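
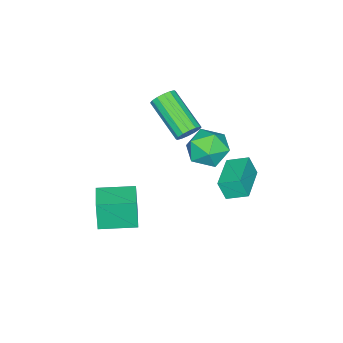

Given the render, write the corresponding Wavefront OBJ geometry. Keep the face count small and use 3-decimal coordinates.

v 3.027 -2.104 -3.729
v 2.898 -2.259 -2.283
v 2.051 -0.787 -3.676
v 1.923 -0.941 -2.23
v 4.097 -1.319 -3.55
v 3.969 -1.473 -2.104
v 3.122 -0.001 -3.497
v 2.993 -0.156 -2.051
v -2.409 1.127 -3.881
v -2.314 0.754 -2.958
v -2.761 2.021 -3.483
v -2.667 1.648 -2.56
v -0.733 1.752 -3.8
v -0.639 1.379 -2.877
v -1.086 2.646 -3.402
v -0.991 2.273 -2.479
v -2.188 0.742 -2.447
v -1.79 1.235 -1.608
v -1.41 -0.695 -1.972
v -1.012 -0.202 -1.133
v -2.044 -0.394 -1.189
v -2.525 0.493 -1.483
v -0.675 0.047 -2.097
v -1.156 0.934 -2.391
v -0.855 0.805 -1.392
v -1.701 0.533 -0.83
v -1.499 0.007 -2.75
v -2.345 -0.265 -2.188
v -0.764 -0.138 -0.37
v -0.273 -0.093 -0.011
v -0.905 -1.817 1.069
v -1.396 -1.862 0.71
v -0.495 0.078 0.133
v -1.127 -1.645 1.213
v -0.79 0.192 0.142
v -1.421 -1.532 1.222
v -1.077 0.217 0.014
v -1.709 -1.506 1.094
v -1.281 0.147 -0.217
v -1.913 -1.576 0.863
v -1.346 0.001 -0.489
v -1.978 -1.723 0.591
v -1.255 -0.183 -0.729
v -1.887 -1.907 0.351
v -1.033 -0.355 -0.873
v -1.665 -2.078 0.207
v -0.739 -0.468 -0.882
v -1.37 -2.192 0.198
v -0.451 -0.494 -0.754
v -1.083 -2.217 0.326
v -0.247 -0.424 -0.523
v -0.879 -2.147 0.557
v -0.182 -0.277 -0.251
v -0.814 -2.001 0.829
f 2 4 1
f 5 2 1
f 1 4 3
f 3 5 1
f 2 8 4
f 6 2 5
f 6 8 2
f 4 8 3
f 7 5 3
f 3 8 7
f 7 6 5
f 8 6 7
f 10 12 9
f 13 10 9
f 9 12 11
f 11 13 9
f 10 16 12
f 14 10 13
f 14 16 10
f 12 16 11
f 15 13 11
f 11 16 15
f 15 14 13
f 16 14 15
f 17 28 22
f 17 22 18
f 17 18 24
f 17 24 27
f 17 27 28
f 18 22 26
f 22 28 21
f 28 27 19
f 27 24 23
f 24 18 25
f 20 26 21
f 20 21 19
f 20 19 23
f 20 23 25
f 20 25 26
f 21 26 22
f 19 21 28
f 23 19 27
f 25 23 24
f 26 25 18
f 30 29 33
f 30 33 31
f 31 33 34
f 31 34 32
f 33 29 35
f 33 35 34
f 34 35 36
f 34 36 32
f 35 29 37
f 35 37 36
f 36 37 38
f 36 38 32
f 37 29 39
f 37 39 38
f 38 39 40
f 38 40 32
f 39 29 41
f 39 41 40
f 40 41 42
f 40 42 32
f 41 29 43
f 41 43 42
f 42 43 44
f 42 44 32
f 43 29 45
f 43 45 44
f 44 45 46
f 44 46 32
f 45 29 47
f 45 47 46
f 46 47 48
f 46 48 32
f 47 29 49
f 47 49 48
f 48 49 50
f 48 50 32
f 49 29 51
f 49 51 50
f 50 51 52
f 50 52 32
f 51 29 53
f 51 53 52
f 52 53 54
f 52 54 32
f 53 29 30
f 53 30 54
f 54 30 31
f 54 31 32



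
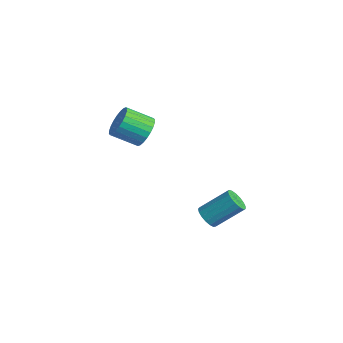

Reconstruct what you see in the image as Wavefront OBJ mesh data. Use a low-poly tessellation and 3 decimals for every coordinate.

v -2.532 -0.87 1.144
v -1.992 -0.999 1.502
v -2.549 -1.798 2.054
v -3.088 -1.67 1.696
v -2.107 -0.819 1.646
v -2.664 -1.619 2.198
v -2.286 -0.647 1.715
v -2.843 -1.447 2.267
v -2.503 -0.509 1.696
v -3.059 -1.309 2.248
v -2.724 -0.426 1.593
v -3.281 -1.226 2.145
v -2.916 -0.411 1.422
v -3.472 -1.211 1.974
v -3.049 -0.465 1.209
v -3.606 -1.265 1.761
v -3.104 -0.581 0.985
v -3.66 -1.381 1.537
v -3.071 -0.742 0.786
v -3.628 -1.541 1.338
v -2.956 -0.921 0.642
v -3.513 -1.721 1.194
v -2.777 -1.093 0.573
v -3.334 -1.893 1.125
v -2.561 -1.231 0.592
v -3.117 -2.031 1.144
v -2.339 -1.314 0.695
v -2.896 -2.114 1.247
v -2.148 -1.329 0.866
v -2.704 -2.129 1.418
v -2.014 -1.275 1.079
v -2.571 -2.075 1.631
v -1.96 -1.159 1.303
v -2.516 -1.959 1.855
v -1.128 0.827 -3.311
v -0.654 0.64 -3.336
v -0.219 1.625 -2.474
v -0.692 1.813 -2.449
v -0.662 0.802 -3.518
v -0.227 1.788 -2.656
v -0.777 0.971 -3.652
v -0.341 1.956 -2.79
v -0.972 1.106 -3.709
v -0.536 2.092 -2.846
v -1.203 1.178 -3.674
v -0.767 2.163 -2.812
v -1.416 1.169 -3.556
v -0.981 2.155 -2.694
v -1.564 1.082 -3.382
v -1.128 2.068 -2.52
v -1.611 0.937 -3.192
v -1.176 1.922 -2.33
v -1.548 0.766 -3.029
v -1.113 1.752 -2.167
v -1.389 0.61 -2.931
v -0.953 1.595 -2.068
v -1.169 0.503 -2.92
v -0.734 1.489 -2.057
v -0.941 0.471 -2.998
v -0.505 1.456 -2.136
v -0.755 0.52 -3.149
v -0.319 1.506 -2.286
f 2 1 5
f 2 5 3
f 3 5 6
f 3 6 4
f 5 1 7
f 5 7 6
f 6 7 8
f 6 8 4
f 7 1 9
f 7 9 8
f 8 9 10
f 8 10 4
f 9 1 11
f 9 11 10
f 10 11 12
f 10 12 4
f 11 1 13
f 11 13 12
f 12 13 14
f 12 14 4
f 13 1 15
f 13 15 14
f 14 15 16
f 14 16 4
f 15 1 17
f 15 17 16
f 16 17 18
f 16 18 4
f 17 1 19
f 17 19 18
f 18 19 20
f 18 20 4
f 19 1 21
f 19 21 20
f 20 21 22
f 20 22 4
f 21 1 23
f 21 23 22
f 22 23 24
f 22 24 4
f 23 1 25
f 23 25 24
f 24 25 26
f 24 26 4
f 25 1 27
f 25 27 26
f 26 27 28
f 26 28 4
f 27 1 29
f 27 29 28
f 28 29 30
f 28 30 4
f 29 1 31
f 29 31 30
f 30 31 32
f 30 32 4
f 31 1 33
f 31 33 32
f 32 33 34
f 32 34 4
f 33 1 2
f 33 2 34
f 34 2 3
f 34 3 4
f 36 35 39
f 36 39 37
f 37 39 40
f 37 40 38
f 39 35 41
f 39 41 40
f 40 41 42
f 40 42 38
f 41 35 43
f 41 43 42
f 42 43 44
f 42 44 38
f 43 35 45
f 43 45 44
f 44 45 46
f 44 46 38
f 45 35 47
f 45 47 46
f 46 47 48
f 46 48 38
f 47 35 49
f 47 49 48
f 48 49 50
f 48 50 38
f 49 35 51
f 49 51 50
f 50 51 52
f 50 52 38
f 51 35 53
f 51 53 52
f 52 53 54
f 52 54 38
f 53 35 55
f 53 55 54
f 54 55 56
f 54 56 38
f 55 35 57
f 55 57 56
f 56 57 58
f 56 58 38
f 57 35 59
f 57 59 58
f 58 59 60
f 58 60 38
f 59 35 61
f 59 61 60
f 60 61 62
f 60 62 38
f 61 35 36
f 61 36 62
f 62 36 37
f 62 37 38



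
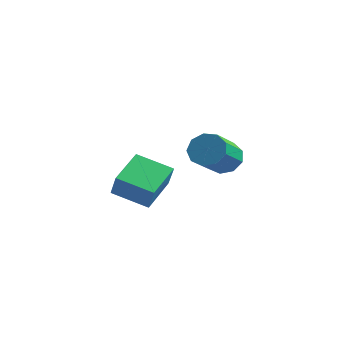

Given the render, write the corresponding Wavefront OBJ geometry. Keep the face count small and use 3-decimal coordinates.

v 0.093 -1.315 1.6
v 0.501 -1.048 1.856
v 0.734 -2.059 2.536
v 0.327 -2.325 2.28
v 0.177 -0.998 2.042
v 0.411 -2.009 2.722
v -0.185 -1.096 2.021
v 0.048 -2.107 2.701
v -0.418 -1.296 1.803
v -0.184 -2.307 2.483
v -0.411 -1.505 1.49
v -0.177 -2.516 2.17
v -0.168 -1.625 1.229
v 0.065 -2.635 1.909
v 0.196 -1.6 1.141
v 0.43 -2.61 1.821
v 0.513 -1.441 1.268
v 0.747 -2.451 1.948
v 0.633 -1.223 1.551
v 0.867 -2.234 2.23
v -3.314 -1.87 -0.464
v -3.556 -0.733 -0.005
v -2.295 -1.49 -0.868
v -2.538 -0.353 -0.409
v -2.942 -2.087 0.269
v -3.185 -0.95 0.728
v -1.924 -1.707 -0.135
v -2.166 -0.57 0.324
f 2 1 5
f 2 5 3
f 3 5 6
f 3 6 4
f 5 1 7
f 5 7 6
f 6 7 8
f 6 8 4
f 7 1 9
f 7 9 8
f 8 9 10
f 8 10 4
f 9 1 11
f 9 11 10
f 10 11 12
f 10 12 4
f 11 1 13
f 11 13 12
f 12 13 14
f 12 14 4
f 13 1 15
f 13 15 14
f 14 15 16
f 14 16 4
f 15 1 17
f 15 17 16
f 16 17 18
f 16 18 4
f 17 1 19
f 17 19 18
f 18 19 20
f 18 20 4
f 19 1 2
f 19 2 20
f 20 2 3
f 20 3 4
f 22 24 21
f 25 22 21
f 21 24 23
f 23 25 21
f 22 28 24
f 26 22 25
f 26 28 22
f 24 28 23
f 27 25 23
f 23 28 27
f 27 26 25
f 28 26 27



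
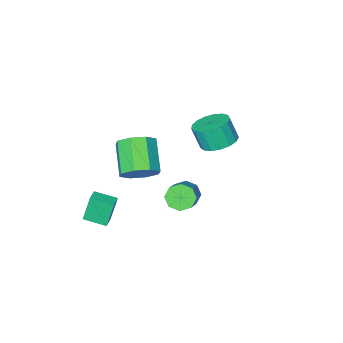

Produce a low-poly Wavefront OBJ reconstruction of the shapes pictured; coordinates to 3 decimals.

v 3.216 -4.35 -3.819
v 2.742 -4.301 -2.218
v 2.374 -3.359 -4.098
v 1.901 -3.309 -2.498
v 3.799 -3.811 -3.662
v 3.326 -3.761 -2.062
v 2.958 -2.819 -3.942
v 2.484 -2.77 -2.341
v -0.482 -0.508 -1.352
v -0.185 -0.139 -2.033
v 0.999 1.096 -0.85
v 0.702 0.728 -0.168
v -0.707 0.147 -1.81
v 0.477 1.382 -0.627
v -1.096 0.049 -1.318
v 0.087 1.284 -0.135
v -1.126 -0.375 -0.846
v 0.057 0.861 0.337
v -0.779 -0.876 -0.67
v 0.405 0.359 0.513
v -0.257 -1.162 -0.893
v 0.927 0.073 0.29
v 0.133 -1.064 -1.385
v 1.316 0.171 -0.202
v 0.163 -0.641 -1.857
v 1.346 0.595 -0.674
v -3.893 -2.193 0.204
v -2.92 -2.57 -0.111
v -2.673 -3.063 1.241
v -3.647 -2.687 1.556
v -2.82 -2.083 0.049
v -2.574 -2.576 1.4
v -2.966 -1.622 0.244
v -2.719 -2.115 1.595
v -3.324 -1.291 0.429
v -3.078 -1.785 1.781
v -3.813 -1.168 0.564
v -3.567 -1.661 1.916
v -4.32 -1.279 0.616
v -4.074 -1.772 1.967
v -4.729 -1.6 0.573
v -4.483 -2.093 1.925
v -4.947 -2.056 0.446
v -4.701 -2.55 1.798
v -4.923 -2.545 0.264
v -4.677 -3.038 1.616
v -4.664 -2.952 0.068
v -4.417 -3.446 1.42
v -4.227 -3.186 -0.097
v -3.981 -3.679 1.255
v -3.715 -3.193 -0.193
v -3.468 -3.686 1.159
v -3.243 -2.97 -0.198
v -2.996 -3.463 1.154
v 2.813 0.206 2.37
v 3.418 0.578 3.171
v 2.672 -0.875 4.41
v 2.067 -1.246 3.61
v 2.681 0.934 3.144
v 1.935 -0.519 4.383
v 2.021 0.863 2.664
v 1.275 -0.589 3.903
v 1.825 0.408 2.012
v 1.079 -1.045 3.251
v 2.208 -0.165 1.57
v 1.462 -1.618 2.809
v 2.945 -0.521 1.597
v 2.199 -1.974 2.836
v 3.605 -0.451 2.077
v 2.859 -1.903 3.316
v 3.801 0.005 2.729
v 3.055 -1.448 3.968
f 2 4 1
f 5 2 1
f 1 4 3
f 3 5 1
f 2 8 4
f 6 2 5
f 6 8 2
f 4 8 3
f 7 5 3
f 3 8 7
f 7 6 5
f 8 6 7
f 10 9 13
f 10 13 11
f 11 13 14
f 11 14 12
f 13 9 15
f 13 15 14
f 14 15 16
f 14 16 12
f 15 9 17
f 15 17 16
f 16 17 18
f 16 18 12
f 17 9 19
f 17 19 18
f 18 19 20
f 18 20 12
f 19 9 21
f 19 21 20
f 20 21 22
f 20 22 12
f 21 9 23
f 21 23 22
f 22 23 24
f 22 24 12
f 23 9 25
f 23 25 24
f 24 25 26
f 24 26 12
f 25 9 10
f 25 10 26
f 26 10 11
f 26 11 12
f 28 27 31
f 28 31 29
f 29 31 32
f 29 32 30
f 31 27 33
f 31 33 32
f 32 33 34
f 32 34 30
f 33 27 35
f 33 35 34
f 34 35 36
f 34 36 30
f 35 27 37
f 35 37 36
f 36 37 38
f 36 38 30
f 37 27 39
f 37 39 38
f 38 39 40
f 38 40 30
f 39 27 41
f 39 41 40
f 40 41 42
f 40 42 30
f 41 27 43
f 41 43 42
f 42 43 44
f 42 44 30
f 43 27 45
f 43 45 44
f 44 45 46
f 44 46 30
f 45 27 47
f 45 47 46
f 46 47 48
f 46 48 30
f 47 27 49
f 47 49 48
f 48 49 50
f 48 50 30
f 49 27 51
f 49 51 50
f 50 51 52
f 50 52 30
f 51 27 53
f 51 53 52
f 52 53 54
f 52 54 30
f 53 27 28
f 53 28 54
f 54 28 29
f 54 29 30
f 56 55 59
f 56 59 57
f 57 59 60
f 57 60 58
f 59 55 61
f 59 61 60
f 60 61 62
f 60 62 58
f 61 55 63
f 61 63 62
f 62 63 64
f 62 64 58
f 63 55 65
f 63 65 64
f 64 65 66
f 64 66 58
f 65 55 67
f 65 67 66
f 66 67 68
f 66 68 58
f 67 55 69
f 67 69 68
f 68 69 70
f 68 70 58
f 69 55 71
f 69 71 70
f 70 71 72
f 70 72 58
f 71 55 56
f 71 56 72
f 72 56 57
f 72 57 58



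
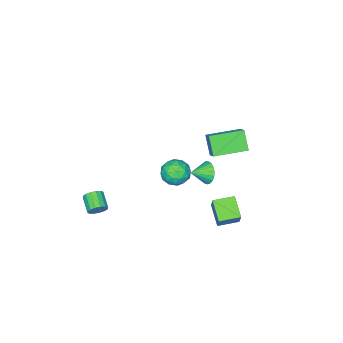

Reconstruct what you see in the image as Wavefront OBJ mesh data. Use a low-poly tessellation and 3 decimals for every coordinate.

v -5.092 0.873 1.003
v -4.634 1.529 1.604
v -4.671 1.583 -0.091
v -4.213 2.238 0.51
v -3.407 -0.238 0.93
v -2.949 0.417 1.531
v -2.986 0.471 -0.164
v -2.528 1.127 0.437
v -3.646 -0.278 -2.692
v -3.254 0.092 -3.256
v -2.694 -0.702 -2.308
v -3.253 0.311 -3.017
v -3.319 0.429 -2.722
v -3.442 0.425 -2.422
v -3.6 0.298 -2.169
v -3.766 0.072 -2.006
v -3.912 -0.214 -1.961
v -4.011 -0.512 -2.043
v -4.047 -0.769 -2.237
v -4.014 -0.942 -2.51
v -3.917 -1 -2.814
v -3.773 -0.933 -3.097
v -3.608 -0.753 -3.31
v -3.448 -0.491 -3.416
v -3.323 -0.192 -3.397
v 2.695 -2.775 -3.219
v 2.919 -3.15 -3.631
v 2.409 -4.001 -3.132
v 2.185 -3.625 -2.721
v 3.131 -3.144 -3.403
v 2.621 -3.994 -2.905
v 3.226 -3.039 -3.127
v 2.716 -3.889 -2.628
v 3.179 -2.863 -2.875
v 2.669 -3.714 -2.377
v 3.002 -2.664 -2.716
v 2.492 -3.514 -2.217
v 2.743 -2.494 -2.691
v 2.233 -3.344 -2.193
v 2.471 -2.399 -2.808
v 1.961 -3.25 -2.309
v 2.259 -2.406 -3.035
v 1.749 -3.256 -2.537
v 2.164 -2.511 -3.312
v 1.654 -3.361 -2.813
v 2.211 -2.686 -3.563
v 1.701 -3.537 -3.065
v 2.388 -2.886 -3.723
v 1.878 -3.736 -3.224
v 2.647 -3.056 -3.747
v 2.137 -3.906 -3.249
v -2.446 1.078 -3.976
v -1.934 1.617 -2.813
v -3.476 1.811 -3.862
v -2.964 2.35 -2.699
v -1.796 2.11 -4.741
v -1.284 2.649 -3.578
v -2.826 2.843 -4.627
v -2.314 3.382 -3.464
v 2.104 3.328 3.183
v 2.532 3.742 3.806
v 2.648 2.118 3.614
v 3.076 2.532 4.237
v 2.217 2.466 4.274
v 1.881 3.214 4.008
v 3.299 2.646 3.412
v 2.963 3.394 3.146
v 3.271 3.321 3.948
v 2.602 3.21 4.481
v 2.578 2.65 2.939
v 1.909 2.539 3.472
v 2.27 3.641 3.457
v 2.91 2.219 3.963
v 2.405 2.18 3.985
v 2.657 2.423 4.351
v 1.887 3.331 3.576
v 2.139 3.574 3.942
v 1.954 2.824 4.217
v 3.041 2.286 3.478
v 3.293 2.529 3.844
v 2.523 3.437 3.069
v 2.775 3.68 3.435
v 3.226 3.036 3.203
v 2.956 3.637 3.906
v 3.276 2.926 4.159
v 3.407 2.993 3.674
v 3.209 3.432 3.518
v 2.563 3.572 4.22
v 2.883 2.86 4.473
v 2.378 2.822 4.495
v 2.18 3.261 4.338
v 2.997 3.324 4.303
v 2.297 3 2.947
v 2.617 2.288 3.2
v 3 2.599 3.082
v 2.802 3.038 2.925
v 1.904 2.934 3.261
v 2.224 2.223 3.514
v 1.971 2.428 3.902
v 1.773 2.867 3.746
v 2.183 2.536 3.117
f 2 4 1
f 5 2 1
f 1 4 3
f 3 5 1
f 2 8 4
f 6 2 5
f 6 8 2
f 4 8 3
f 7 5 3
f 3 8 7
f 7 6 5
f 8 6 7
f 10 9 12
f 10 12 11
f 12 9 13
f 12 13 11
f 13 9 14
f 13 14 11
f 14 9 15
f 14 15 11
f 15 9 16
f 15 16 11
f 16 9 17
f 16 17 11
f 17 9 18
f 17 18 11
f 18 9 19
f 18 19 11
f 19 9 20
f 19 20 11
f 20 9 21
f 20 21 11
f 21 9 22
f 21 22 11
f 22 9 23
f 22 23 11
f 23 9 24
f 23 24 11
f 24 9 25
f 24 25 11
f 25 9 10
f 25 10 11
f 27 26 30
f 27 30 28
f 28 30 31
f 28 31 29
f 30 26 32
f 30 32 31
f 31 32 33
f 31 33 29
f 32 26 34
f 32 34 33
f 33 34 35
f 33 35 29
f 34 26 36
f 34 36 35
f 35 36 37
f 35 37 29
f 36 26 38
f 36 38 37
f 37 38 39
f 37 39 29
f 38 26 40
f 38 40 39
f 39 40 41
f 39 41 29
f 40 26 42
f 40 42 41
f 41 42 43
f 41 43 29
f 42 26 44
f 42 44 43
f 43 44 45
f 43 45 29
f 44 26 46
f 44 46 45
f 45 46 47
f 45 47 29
f 46 26 48
f 46 48 47
f 47 48 49
f 47 49 29
f 48 26 50
f 48 50 49
f 49 50 51
f 49 51 29
f 50 26 27
f 50 27 51
f 51 27 28
f 51 28 29
f 53 55 52
f 56 53 52
f 52 55 54
f 54 56 52
f 53 59 55
f 57 53 56
f 57 59 53
f 55 59 54
f 58 56 54
f 54 59 58
f 58 57 56
f 59 57 58
f 60 97 76
f 97 71 100
f 76 100 65
f 97 100 76
f 60 76 72
f 76 65 77
f 72 77 61
f 76 77 72
f 60 72 81
f 72 61 82
f 81 82 67
f 72 82 81
f 60 81 93
f 81 67 96
f 93 96 70
f 81 96 93
f 60 93 97
f 93 70 101
f 97 101 71
f 93 101 97
f 61 77 88
f 77 65 91
f 88 91 69
f 77 91 88
f 65 100 78
f 100 71 99
f 78 99 64
f 100 99 78
f 71 101 98
f 101 70 94
f 98 94 62
f 101 94 98
f 70 96 95
f 96 67 83
f 95 83 66
f 96 83 95
f 67 82 87
f 82 61 84
f 87 84 68
f 82 84 87
f 63 89 75
f 89 69 90
f 75 90 64
f 89 90 75
f 63 75 73
f 75 64 74
f 73 74 62
f 75 74 73
f 63 73 80
f 73 62 79
f 80 79 66
f 73 79 80
f 63 80 85
f 80 66 86
f 85 86 68
f 80 86 85
f 63 85 89
f 85 68 92
f 89 92 69
f 85 92 89
f 64 90 78
f 90 69 91
f 78 91 65
f 90 91 78
f 62 74 98
f 74 64 99
f 98 99 71
f 74 99 98
f 66 79 95
f 79 62 94
f 95 94 70
f 79 94 95
f 68 86 87
f 86 66 83
f 87 83 67
f 86 83 87
f 69 92 88
f 92 68 84
f 88 84 61
f 92 84 88



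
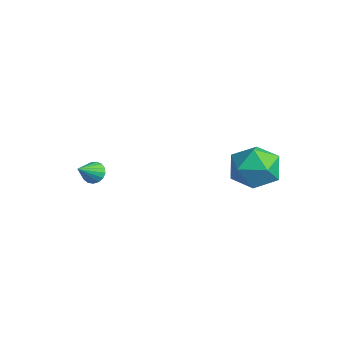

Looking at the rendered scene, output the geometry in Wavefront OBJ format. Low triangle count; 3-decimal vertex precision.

v -3.016 -2.509 1.608
v -2.55 -2.316 1.531
v -2.584 -3.291 2.252
v -2.631 -2.197 1.729
v -2.799 -2.151 1.899
v -3.017 -2.186 2.003
v -3.235 -2.295 2.016
v -3.403 -2.454 1.936
v -3.482 -2.625 1.781
v -3.454 -2.77 1.586
v -3.326 -2.855 1.397
v -3.126 -2.861 1.256
v -2.902 -2.786 1.196
v -2.703 -2.648 1.23
v -2.576 -2.479 1.351
v 0.621 1.828 3.081
v 1.165 2.726 3.132
v 1.935 0.994 3.768
v 2.479 1.892 3.819
v 1.643 1.748 4.439
v 0.831 2.264 4.015
v 2.269 1.456 2.885
v 1.457 1.972 2.461
v 2.184 2.496 3.01
v 1.797 2.677 3.971
v 1.303 1.043 2.929
v 0.916 1.224 3.89
f 2 1 4
f 2 4 3
f 4 1 5
f 4 5 3
f 5 1 6
f 5 6 3
f 6 1 7
f 6 7 3
f 7 1 8
f 7 8 3
f 8 1 9
f 8 9 3
f 9 1 10
f 9 10 3
f 10 1 11
f 10 11 3
f 11 1 12
f 11 12 3
f 12 1 13
f 12 13 3
f 13 1 14
f 13 14 3
f 14 1 15
f 14 15 3
f 15 1 2
f 15 2 3
f 16 27 21
f 16 21 17
f 16 17 23
f 16 23 26
f 16 26 27
f 17 21 25
f 21 27 20
f 27 26 18
f 26 23 22
f 23 17 24
f 19 25 20
f 19 20 18
f 19 18 22
f 19 22 24
f 19 24 25
f 20 25 21
f 18 20 27
f 22 18 26
f 24 22 23
f 25 24 17



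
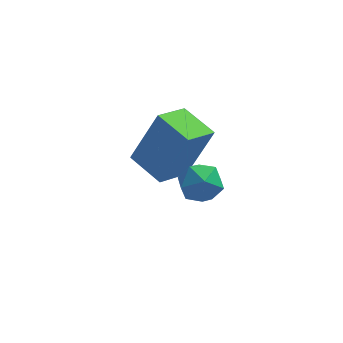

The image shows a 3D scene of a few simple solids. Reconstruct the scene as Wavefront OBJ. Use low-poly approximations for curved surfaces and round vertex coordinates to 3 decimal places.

v 2.105 -0.703 2.529
v 2.589 -1.16 2.867
v 1.771 -1.6 1.793
v 2.255 -2.057 2.131
v 1.648 -1.82 2.496
v 1.855 -1.265 2.951
v 2.505 -1.495 1.709
v 2.712 -0.94 2.164
v 2.836 -1.649 2.36
v 2.307 -1.85 2.847
v 2.053 -0.91 1.813
v 1.524 -1.111 2.3
v 0.897 0.783 0.242
v 1.716 0.992 2.099
v -0.041 1.688 0.553
v 0.778 1.897 2.41
v 1.642 1.703 -0.19
v 2.461 1.912 1.667
v 0.704 2.608 0.121
v 1.523 2.817 1.978
f 1 12 6
f 1 6 2
f 1 2 8
f 1 8 11
f 1 11 12
f 2 6 10
f 6 12 5
f 12 11 3
f 11 8 7
f 8 2 9
f 4 10 5
f 4 5 3
f 4 3 7
f 4 7 9
f 4 9 10
f 5 10 6
f 3 5 12
f 7 3 11
f 9 7 8
f 10 9 2
f 14 16 13
f 17 14 13
f 13 16 15
f 15 17 13
f 14 20 16
f 18 14 17
f 18 20 14
f 16 20 15
f 19 17 15
f 15 20 19
f 19 18 17
f 20 18 19



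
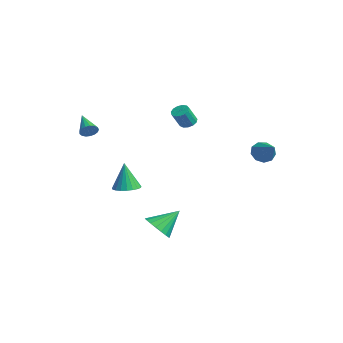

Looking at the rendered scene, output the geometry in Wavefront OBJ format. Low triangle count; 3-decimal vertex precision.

v -2.113 -1.81 -2.403
v -1.626 -1.181 -2.313
v -2.407 -1.83 -0.657
v -1.921 -1.034 -2.361
v -2.248 -1.022 -2.416
v -2.553 -1.145 -2.469
v -2.781 -1.384 -2.511
v -2.894 -1.696 -2.533
v -2.871 -2.028 -2.533
v -2.718 -2.322 -2.511
v -2.46 -2.528 -2.469
v -2.141 -2.609 -2.417
v -1.818 -2.553 -2.361
v -1.546 -2.368 -2.313
v -1.372 -2.086 -2.281
v -1.326 -1.757 -2.269
v -1.416 -1.437 -2.281
v 0.23 0.797 2.944
v 0.664 0.606 2.732
v 0.885 0.032 3.704
v 0.45 0.223 3.916
v 0.74 0.857 2.863
v 0.961 0.283 3.835
v 0.653 1.089 3.02
v 0.874 0.515 3.992
v 0.432 1.228 3.152
v 0.653 0.655 4.124
v 0.147 1.23 3.219
v 0.367 0.657 4.191
v -0.112 1.095 3.198
v 0.108 0.522 4.17
v -0.263 0.865 3.096
v -0.042 0.292 4.068
v -0.257 0.613 2.946
v -0.036 0.04 3.918
v -0.097 0.42 2.796
v 0.124 -0.154 3.768
v 0.167 0.346 2.692
v 0.388 -0.227 3.664
v 0.451 0.415 2.669
v 0.672 -0.158 3.641
v 1.492 -1.522 -4.007
v 2.216 -1.167 -4.45
v 1.528 -0.258 -2.933
v 1.898 -0.995 -4.642
v 1.5 -0.927 -4.708
v 1.1 -0.977 -4.636
v 0.778 -1.135 -4.439
v 0.597 -1.37 -4.156
v 0.593 -1.635 -3.844
v 0.768 -1.877 -3.565
v 1.085 -2.05 -3.373
v 1.484 -2.118 -3.306
v 1.883 -2.068 -3.379
v 2.206 -1.91 -3.576
v 2.387 -1.675 -3.858
v 2.39 -1.41 -4.17
v 3.237 3.744 1.357
v 3.609 3.617 0.765
v 4.583 3.736 2.203
v 3.567 4.096 0.836
v 3.371 4.41 1.15
v 3.112 4.412 1.561
v 2.912 4.102 1.877
v 2.864 3.624 1.949
v 2.99 3.202 1.744
v 3.232 3.034 1.358
v 3.476 3.198 0.971
v -2.785 -3.679 1.885
v -2.548 -3.46 2.318
v -4.135 -3.581 2.575
v -2.608 -3.256 2.171
v -2.709 -3.149 1.959
v -2.827 -3.163 1.729
v -2.935 -3.296 1.536
v -3.009 -3.516 1.422
v -3.032 -3.773 1.414
v -2.998 -4.009 1.515
v -2.915 -4.169 1.7
v -2.802 -4.217 1.927
v -2.685 -4.141 2.145
v -2.591 -3.96 2.303
v -2.541 -3.714 2.366
f 2 1 4
f 2 4 3
f 4 1 5
f 4 5 3
f 5 1 6
f 5 6 3
f 6 1 7
f 6 7 3
f 7 1 8
f 7 8 3
f 8 1 9
f 8 9 3
f 9 1 10
f 9 10 3
f 10 1 11
f 10 11 3
f 11 1 12
f 11 12 3
f 12 1 13
f 12 13 3
f 13 1 14
f 13 14 3
f 14 1 15
f 14 15 3
f 15 1 16
f 15 16 3
f 16 1 17
f 16 17 3
f 17 1 2
f 17 2 3
f 19 18 22
f 19 22 20
f 20 22 23
f 20 23 21
f 22 18 24
f 22 24 23
f 23 24 25
f 23 25 21
f 24 18 26
f 24 26 25
f 25 26 27
f 25 27 21
f 26 18 28
f 26 28 27
f 27 28 29
f 27 29 21
f 28 18 30
f 28 30 29
f 29 30 31
f 29 31 21
f 30 18 32
f 30 32 31
f 31 32 33
f 31 33 21
f 32 18 34
f 32 34 33
f 33 34 35
f 33 35 21
f 34 18 36
f 34 36 35
f 35 36 37
f 35 37 21
f 36 18 38
f 36 38 37
f 37 38 39
f 37 39 21
f 38 18 40
f 38 40 39
f 39 40 41
f 39 41 21
f 40 18 19
f 40 19 41
f 41 19 20
f 41 20 21
f 43 42 45
f 43 45 44
f 45 42 46
f 45 46 44
f 46 42 47
f 46 47 44
f 47 42 48
f 47 48 44
f 48 42 49
f 48 49 44
f 49 42 50
f 49 50 44
f 50 42 51
f 50 51 44
f 51 42 52
f 51 52 44
f 52 42 53
f 52 53 44
f 53 42 54
f 53 54 44
f 54 42 55
f 54 55 44
f 55 42 56
f 55 56 44
f 56 42 57
f 56 57 44
f 57 42 43
f 57 43 44
f 59 58 61
f 59 61 60
f 61 58 62
f 61 62 60
f 62 58 63
f 62 63 60
f 63 58 64
f 63 64 60
f 64 58 65
f 64 65 60
f 65 58 66
f 65 66 60
f 66 58 67
f 66 67 60
f 67 58 68
f 67 68 60
f 68 58 59
f 68 59 60
f 70 69 72
f 70 72 71
f 72 69 73
f 72 73 71
f 73 69 74
f 73 74 71
f 74 69 75
f 74 75 71
f 75 69 76
f 75 76 71
f 76 69 77
f 76 77 71
f 77 69 78
f 77 78 71
f 78 69 79
f 78 79 71
f 79 69 80
f 79 80 71
f 80 69 81
f 80 81 71
f 81 69 82
f 81 82 71
f 82 69 83
f 82 83 71
f 83 69 70
f 83 70 71



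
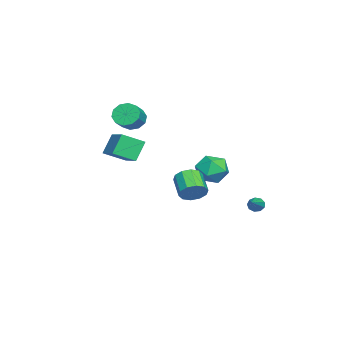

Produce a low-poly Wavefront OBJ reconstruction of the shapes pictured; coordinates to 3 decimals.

v -1.681 3.874 -3.639
v -1.483 4.148 -4.046
v 0.241 3.846 -2.721
v -1.601 4.376 -3.79
v -1.758 4.368 -3.463
v -1.878 4.13 -3.218
v -1.906 3.771 -3.17
v -1.829 3.461 -3.341
v -1.683 3.344 -3.651
v -1.536 3.475 -3.956
v -1.457 3.792 -4.112
v -2.38 -3.331 0.662
v -1.912 -4.592 1.325
v -0.717 -2.397 1.263
v -0.248 -3.659 1.926
v -1.692 -3.741 -0.606
v -1.223 -5.003 0.057
v -0.028 -2.808 -0.005
v 0.44 -4.069 0.658
v -1.429 -3.273 2.809
v -0.981 -3.337 2.077
v 0.076 -3.512 2.74
v -0.371 -3.447 3.471
v -0.987 -2.826 2.221
v 0.071 -3.001 2.884
v -1.161 -2.485 2.59
v -0.104 -2.66 3.253
v -1.438 -2.445 3.042
v -0.381 -2.62 3.705
v -1.711 -2.721 3.405
v -0.654 -2.896 4.068
v -1.876 -3.208 3.54
v -0.819 -3.383 4.203
v -1.871 -3.719 3.396
v -0.813 -3.894 4.059
v -1.696 -4.06 3.027
v -0.639 -4.235 3.69
v -1.419 -4.1 2.575
v -0.362 -4.275 3.238
v -1.146 -3.824 2.212
v -0.089 -3.999 2.875
v 3.925 1.157 -0.801
v 4.381 0.511 -0.549
v 3.251 0.017 0.233
v 2.795 0.663 -0.019
v 4.447 0.892 -0.213
v 3.318 0.399 0.569
v 4.314 1.375 -0.101
v 3.184 0.881 0.681
v 4.032 1.774 -0.257
v 2.902 1.281 0.525
v 3.709 1.937 -0.62
v 2.579 1.444 0.162
v 3.469 1.803 -1.053
v 2.339 1.309 -0.271
v 3.402 1.421 -1.389
v 2.273 0.928 -0.607
v 3.536 0.939 -1.501
v 2.406 0.445 -0.719
v 3.818 0.539 -1.345
v 2.688 0.046 -0.563
v 4.141 0.376 -0.982
v 3.011 -0.117 -0.2
v -0.411 2.465 -0.724
v 0.604 2.437 -0.264
v -0.564 0.683 -0.496
v 0.451 0.655 -0.036
v -0.392 1.144 0.504
v -0.297 2.246 0.363
v 0.337 0.874 -1.123
v 0.432 1.976 -1.264
v 1.066 1.453 -0.511
v 0.616 1.621 0.495
v -0.576 1.499 -1.255
v -1.026 1.667 -0.249
f 2 1 4
f 2 4 3
f 4 1 5
f 4 5 3
f 5 1 6
f 5 6 3
f 6 1 7
f 6 7 3
f 7 1 8
f 7 8 3
f 8 1 9
f 8 9 3
f 9 1 10
f 9 10 3
f 10 1 11
f 10 11 3
f 11 1 2
f 11 2 3
f 13 15 12
f 16 13 12
f 12 15 14
f 14 16 12
f 13 19 15
f 17 13 16
f 17 19 13
f 15 19 14
f 18 16 14
f 14 19 18
f 18 17 16
f 19 17 18
f 21 20 24
f 21 24 22
f 22 24 25
f 22 25 23
f 24 20 26
f 24 26 25
f 25 26 27
f 25 27 23
f 26 20 28
f 26 28 27
f 27 28 29
f 27 29 23
f 28 20 30
f 28 30 29
f 29 30 31
f 29 31 23
f 30 20 32
f 30 32 31
f 31 32 33
f 31 33 23
f 32 20 34
f 32 34 33
f 33 34 35
f 33 35 23
f 34 20 36
f 34 36 35
f 35 36 37
f 35 37 23
f 36 20 38
f 36 38 37
f 37 38 39
f 37 39 23
f 38 20 40
f 38 40 39
f 39 40 41
f 39 41 23
f 40 20 21
f 40 21 41
f 41 21 22
f 41 22 23
f 43 42 46
f 43 46 44
f 44 46 47
f 44 47 45
f 46 42 48
f 46 48 47
f 47 48 49
f 47 49 45
f 48 42 50
f 48 50 49
f 49 50 51
f 49 51 45
f 50 42 52
f 50 52 51
f 51 52 53
f 51 53 45
f 52 42 54
f 52 54 53
f 53 54 55
f 53 55 45
f 54 42 56
f 54 56 55
f 55 56 57
f 55 57 45
f 56 42 58
f 56 58 57
f 57 58 59
f 57 59 45
f 58 42 60
f 58 60 59
f 59 60 61
f 59 61 45
f 60 42 62
f 60 62 61
f 61 62 63
f 61 63 45
f 62 42 43
f 62 43 63
f 63 43 44
f 63 44 45
f 64 75 69
f 64 69 65
f 64 65 71
f 64 71 74
f 64 74 75
f 65 69 73
f 69 75 68
f 75 74 66
f 74 71 70
f 71 65 72
f 67 73 68
f 67 68 66
f 67 66 70
f 67 70 72
f 67 72 73
f 68 73 69
f 66 68 75
f 70 66 74
f 72 70 71
f 73 72 65



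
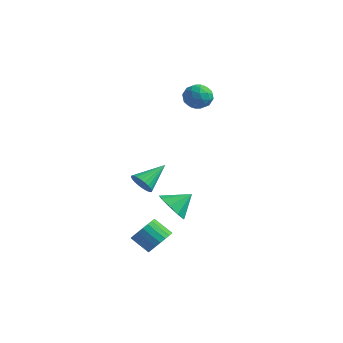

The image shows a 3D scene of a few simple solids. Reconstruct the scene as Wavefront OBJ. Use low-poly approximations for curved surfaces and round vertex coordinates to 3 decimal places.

v -2.076 -2.916 0.812
v -1.852 -3.267 1.337
v -1.744 -1.544 1.588
v -1.633 -3.24 1.197
v -1.482 -3.164 0.997
v -1.421 -3.05 0.77
v -1.46 -2.916 0.549
v -1.593 -2.782 0.368
v -1.799 -2.668 0.255
v -2.048 -2.592 0.227
v -2.3 -2.565 0.288
v -2.519 -2.591 0.428
v -2.67 -2.667 0.628
v -2.731 -2.781 0.855
v -2.692 -2.915 1.076
v -2.559 -3.05 1.257
v -2.353 -3.164 1.37
v -2.105 -3.24 1.398
v -3.805 3.248 4.264
v -3.146 3.699 4.131
v -3.154 2.181 3.869
v -2.495 2.632 3.736
v -2.752 2.503 4.493
v -3.154 3.163 4.737
v -3.146 2.717 3.263
v -3.548 3.377 3.507
v -2.739 3.371 3.512
v -2.495 3.239 4.273
v -3.805 2.641 3.727
v -3.561 2.509 4.488
v -3.532 3.567 4.232
v -2.768 2.313 3.768
v -2.918 2.237 4.213
v -2.531 2.502 4.135
v -3.537 3.252 4.588
v -3.149 3.517 4.51
v -2.918 2.814 4.723
v -3.151 2.363 3.49
v -2.763 2.628 3.412
v -3.769 3.378 3.865
v -3.382 3.643 3.787
v -3.382 3.066 3.277
v -2.906 3.639 3.79
v -2.523 3.012 3.558
v -2.906 3.063 3.28
v -3.142 3.45 3.423
v -2.762 3.562 4.237
v -2.38 2.935 4.005
v -2.531 2.859 4.45
v -2.767 3.246 4.594
v -2.523 3.369 3.874
v -3.92 2.945 3.995
v -3.538 2.318 3.763
v -3.533 2.634 3.406
v -3.769 3.021 3.55
v -3.777 2.868 4.442
v -3.394 2.241 4.21
v -3.158 2.43 4.577
v -3.394 2.817 4.72
v -3.777 2.511 4.126
v -1.667 -1.133 -1.468
v -0.912 -1.689 -1.395
v -1.113 -0.287 -0.732
v -0.847 -1.294 -1.899
v -1.165 -0.824 -2.2
v -1.718 -0.499 -2.159
v -2.247 -0.47 -1.794
v -2.504 -0.752 -1.277
v -2.369 -1.212 -0.848
v -1.906 -1.635 -0.71
v -1.33 -1.824 -0.926
v -0.832 -3.107 -2.624
v -0.358 -3.037 -1.996
v -1.275 -3.204 -1.287
v -1.748 -3.273 -1.916
v -0.453 -2.726 -2.045
v -1.369 -2.893 -1.336
v -0.613 -2.481 -2.194
v -1.529 -2.648 -1.486
v -0.811 -2.344 -2.418
v -1.727 -2.511 -1.709
v -1.012 -2.339 -2.677
v -1.928 -2.506 -1.969
v -1.183 -2.467 -2.927
v -2.099 -2.634 -2.219
v -1.292 -2.705 -3.125
v -2.208 -2.872 -2.417
v -1.323 -3.013 -3.236
v -2.239 -3.179 -2.528
v -1.268 -3.337 -3.242
v -2.184 -3.503 -2.533
v -1.138 -3.621 -3.14
v -2.054 -3.787 -2.432
v -0.955 -3.816 -2.95
v -1.871 -3.983 -2.241
v -0.751 -3.889 -2.703
v -1.667 -4.055 -1.994
v -0.56 -3.826 -2.442
v -1.476 -3.993 -1.734
v -0.417 -3.639 -2.213
v -1.333 -3.806 -1.505
v -0.346 -3.36 -2.055
v -1.262 -3.526 -1.347
f 2 1 4
f 2 4 3
f 4 1 5
f 4 5 3
f 5 1 6
f 5 6 3
f 6 1 7
f 6 7 3
f 7 1 8
f 7 8 3
f 8 1 9
f 8 9 3
f 9 1 10
f 9 10 3
f 10 1 11
f 10 11 3
f 11 1 12
f 11 12 3
f 12 1 13
f 12 13 3
f 13 1 14
f 13 14 3
f 14 1 15
f 14 15 3
f 15 1 16
f 15 16 3
f 16 1 17
f 16 17 3
f 17 1 18
f 17 18 3
f 18 1 2
f 18 2 3
f 19 56 35
f 56 30 59
f 35 59 24
f 56 59 35
f 19 35 31
f 35 24 36
f 31 36 20
f 35 36 31
f 19 31 40
f 31 20 41
f 40 41 26
f 31 41 40
f 19 40 52
f 40 26 55
f 52 55 29
f 40 55 52
f 19 52 56
f 52 29 60
f 56 60 30
f 52 60 56
f 20 36 47
f 36 24 50
f 47 50 28
f 36 50 47
f 24 59 37
f 59 30 58
f 37 58 23
f 59 58 37
f 30 60 57
f 60 29 53
f 57 53 21
f 60 53 57
f 29 55 54
f 55 26 42
f 54 42 25
f 55 42 54
f 26 41 46
f 41 20 43
f 46 43 27
f 41 43 46
f 22 48 34
f 48 28 49
f 34 49 23
f 48 49 34
f 22 34 32
f 34 23 33
f 32 33 21
f 34 33 32
f 22 32 39
f 32 21 38
f 39 38 25
f 32 38 39
f 22 39 44
f 39 25 45
f 44 45 27
f 39 45 44
f 22 44 48
f 44 27 51
f 48 51 28
f 44 51 48
f 23 49 37
f 49 28 50
f 37 50 24
f 49 50 37
f 21 33 57
f 33 23 58
f 57 58 30
f 33 58 57
f 25 38 54
f 38 21 53
f 54 53 29
f 38 53 54
f 27 45 46
f 45 25 42
f 46 42 26
f 45 42 46
f 28 51 47
f 51 27 43
f 47 43 20
f 51 43 47
f 62 61 64
f 62 64 63
f 64 61 65
f 64 65 63
f 65 61 66
f 65 66 63
f 66 61 67
f 66 67 63
f 67 61 68
f 67 68 63
f 68 61 69
f 68 69 63
f 69 61 70
f 69 70 63
f 70 61 71
f 70 71 63
f 71 61 62
f 71 62 63
f 73 72 76
f 73 76 74
f 74 76 77
f 74 77 75
f 76 72 78
f 76 78 77
f 77 78 79
f 77 79 75
f 78 72 80
f 78 80 79
f 79 80 81
f 79 81 75
f 80 72 82
f 80 82 81
f 81 82 83
f 81 83 75
f 82 72 84
f 82 84 83
f 83 84 85
f 83 85 75
f 84 72 86
f 84 86 85
f 85 86 87
f 85 87 75
f 86 72 88
f 86 88 87
f 87 88 89
f 87 89 75
f 88 72 90
f 88 90 89
f 89 90 91
f 89 91 75
f 90 72 92
f 90 92 91
f 91 92 93
f 91 93 75
f 92 72 94
f 92 94 93
f 93 94 95
f 93 95 75
f 94 72 96
f 94 96 95
f 95 96 97
f 95 97 75
f 96 72 98
f 96 98 97
f 97 98 99
f 97 99 75
f 98 72 100
f 98 100 99
f 99 100 101
f 99 101 75
f 100 72 102
f 100 102 101
f 101 102 103
f 101 103 75
f 102 72 73
f 102 73 103
f 103 73 74
f 103 74 75



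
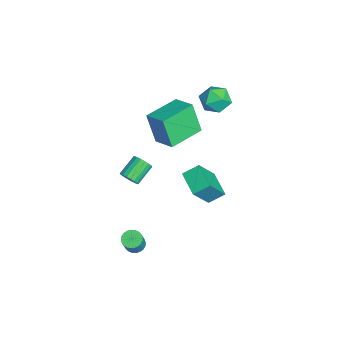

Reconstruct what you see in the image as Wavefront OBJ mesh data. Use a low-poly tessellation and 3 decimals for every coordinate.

v 2.85 -3.713 -4.403
v 3.169 -4.103 -4.646
v 3.789 -4.298 -3.52
v 3.47 -3.907 -3.277
v 3.289 -3.924 -4.681
v 3.908 -4.118 -3.554
v 3.341 -3.712 -4.673
v 3.961 -3.906 -3.547
v 3.319 -3.5 -4.624
v 3.938 -3.694 -3.498
v 3.225 -3.32 -4.542
v 3.845 -3.515 -3.415
v 3.074 -3.201 -4.438
v 3.694 -3.395 -3.312
v 2.89 -3.159 -4.329
v 3.509 -3.354 -3.203
v 2.699 -3.202 -4.231
v 3.318 -3.396 -3.105
v 2.531 -3.322 -4.16
v 3.151 -3.517 -3.034
v 2.412 -3.502 -4.126
v 3.031 -3.696 -2.999
v 2.359 -3.714 -4.133
v 2.979 -3.908 -3.007
v 2.382 -3.926 -4.182
v 3.001 -4.12 -3.056
v 2.475 -4.105 -4.265
v 3.095 -4.3 -3.138
v 2.626 -4.225 -4.368
v 3.246 -4.419 -3.242
v 2.811 -4.266 -4.477
v 3.43 -4.461 -3.351
v 3.002 -4.224 -4.575
v 3.621 -4.418 -3.449
v -1.928 1.445 3.789
v -1.438 1.709 3.037
v -1.902 0.011 3.303
v -1.412 0.275 2.551
v -1.017 0.3 3.399
v -1.033 1.186 3.699
v -2.307 0.534 2.641
v -2.323 1.42 2.941
v -1.672 1.146 2.327
v -0.875 1.001 2.796
v -2.465 0.719 3.544
v -1.668 0.574 4.013
v -1.215 -0.068 -3.527
v -1.334 0.83 -2.977
v 0.185 0.377 -3.952
v 0.067 1.275 -3.401
v -0.427 -0.975 -1.879
v -0.545 -0.077 -1.328
v 0.974 -0.53 -2.303
v 0.855 0.368 -1.753
v -1.284 -2.292 0.225
v -1.734 -2.735 2.028
v -2.538 -0.635 0.32
v -2.988 -1.078 2.122
v -0.232 -1.522 0.678
v -0.682 -1.965 2.48
v -1.486 0.135 0.772
v -1.936 -0.308 2.575
v -0.748 -3.764 -2.413
v -0.322 -3.357 -2.393
v -1.125 -2.549 -1.726
v -1.552 -2.956 -1.747
v -0.448 -3.298 -2.615
v -1.251 -2.49 -1.949
v -0.633 -3.332 -2.798
v -1.437 -2.524 -2.132
v -0.842 -3.451 -2.905
v -1.645 -2.643 -2.238
v -1.031 -3.632 -2.914
v -1.835 -2.824 -2.247
v -1.165 -3.84 -2.824
v -1.968 -3.032 -2.157
v -1.216 -4.032 -2.653
v -2.02 -3.224 -1.986
v -1.175 -4.171 -2.434
v -1.978 -3.363 -1.767
v -1.049 -4.23 -2.211
v -1.852 -3.422 -1.545
v -0.863 -4.196 -2.028
v -1.667 -3.388 -1.362
v -0.655 -4.077 -1.922
v -1.458 -3.269 -1.255
v -0.465 -3.896 -1.913
v -1.269 -3.088 -1.246
v -0.332 -3.688 -2.003
v -1.135 -2.88 -1.336
v -0.28 -3.496 -2.174
v -1.084 -2.688 -1.507
f 2 1 5
f 2 5 3
f 3 5 6
f 3 6 4
f 5 1 7
f 5 7 6
f 6 7 8
f 6 8 4
f 7 1 9
f 7 9 8
f 8 9 10
f 8 10 4
f 9 1 11
f 9 11 10
f 10 11 12
f 10 12 4
f 11 1 13
f 11 13 12
f 12 13 14
f 12 14 4
f 13 1 15
f 13 15 14
f 14 15 16
f 14 16 4
f 15 1 17
f 15 17 16
f 16 17 18
f 16 18 4
f 17 1 19
f 17 19 18
f 18 19 20
f 18 20 4
f 19 1 21
f 19 21 20
f 20 21 22
f 20 22 4
f 21 1 23
f 21 23 22
f 22 23 24
f 22 24 4
f 23 1 25
f 23 25 24
f 24 25 26
f 24 26 4
f 25 1 27
f 25 27 26
f 26 27 28
f 26 28 4
f 27 1 29
f 27 29 28
f 28 29 30
f 28 30 4
f 29 1 31
f 29 31 30
f 30 31 32
f 30 32 4
f 31 1 33
f 31 33 32
f 32 33 34
f 32 34 4
f 33 1 2
f 33 2 34
f 34 2 3
f 34 3 4
f 35 46 40
f 35 40 36
f 35 36 42
f 35 42 45
f 35 45 46
f 36 40 44
f 40 46 39
f 46 45 37
f 45 42 41
f 42 36 43
f 38 44 39
f 38 39 37
f 38 37 41
f 38 41 43
f 38 43 44
f 39 44 40
f 37 39 46
f 41 37 45
f 43 41 42
f 44 43 36
f 48 50 47
f 51 48 47
f 47 50 49
f 49 51 47
f 48 54 50
f 52 48 51
f 52 54 48
f 50 54 49
f 53 51 49
f 49 54 53
f 53 52 51
f 54 52 53
f 56 58 55
f 59 56 55
f 55 58 57
f 57 59 55
f 56 62 58
f 60 56 59
f 60 62 56
f 58 62 57
f 61 59 57
f 57 62 61
f 61 60 59
f 62 60 61
f 64 63 67
f 64 67 65
f 65 67 68
f 65 68 66
f 67 63 69
f 67 69 68
f 68 69 70
f 68 70 66
f 69 63 71
f 69 71 70
f 70 71 72
f 70 72 66
f 71 63 73
f 71 73 72
f 72 73 74
f 72 74 66
f 73 63 75
f 73 75 74
f 74 75 76
f 74 76 66
f 75 63 77
f 75 77 76
f 76 77 78
f 76 78 66
f 77 63 79
f 77 79 78
f 78 79 80
f 78 80 66
f 79 63 81
f 79 81 80
f 80 81 82
f 80 82 66
f 81 63 83
f 81 83 82
f 82 83 84
f 82 84 66
f 83 63 85
f 83 85 84
f 84 85 86
f 84 86 66
f 85 63 87
f 85 87 86
f 86 87 88
f 86 88 66
f 87 63 89
f 87 89 88
f 88 89 90
f 88 90 66
f 89 63 91
f 89 91 90
f 90 91 92
f 90 92 66
f 91 63 64
f 91 64 92
f 92 64 65
f 92 65 66



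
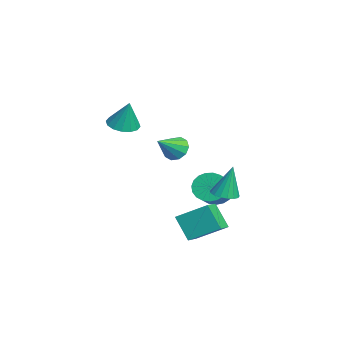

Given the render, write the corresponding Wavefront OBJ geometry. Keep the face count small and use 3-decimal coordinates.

v -2.344 -3.555 2.92
v -1.843 -2.904 2.665
v -1.936 -3.265 4.46
v -2.242 -2.721 2.736
v -2.669 -2.762 2.856
v -3.008 -3.015 2.993
v -3.17 -3.413 3.111
v -3.11 -3.849 3.177
v -2.844 -4.206 3.175
v -2.445 -4.389 3.103
v -2.018 -4.349 2.983
v -1.679 -4.096 2.846
v -1.517 -3.698 2.728
v -1.577 -3.262 2.662
v -4.599 1.318 -2.901
v -4.027 1.645 -3.572
v -2.79 1.168 -2.75
v -3.361 0.842 -2.079
v -4.063 1.956 -3.338
v -2.826 1.479 -2.516
v -4.192 2.156 -3.028
v -2.954 1.68 -2.206
v -4.391 2.212 -2.696
v -3.153 1.735 -1.874
v -4.626 2.113 -2.4
v -3.388 1.636 -1.578
v -4.856 1.877 -2.19
v -3.619 1.4 -1.368
v -5.042 1.544 -2.103
v -3.804 1.067 -1.281
v -5.151 1.172 -2.155
v -3.914 0.696 -1.332
v -5.165 0.826 -2.335
v -3.927 0.349 -1.513
v -5.08 0.564 -2.613
v -3.843 0.088 -1.791
v -4.913 0.433 -2.941
v -3.676 -0.043 -2.119
v -4.691 0.455 -3.262
v -3.454 -0.021 -2.44
v -4.453 0.627 -3.521
v -3.216 0.15 -2.699
v -4.241 0.917 -3.672
v -3.003 0.441 -2.85
v -4.09 1.278 -3.69
v -2.853 0.801 -2.868
v 0.08 -0.858 -2.39
v 0.505 0.643 -1.472
v 0.843 -0.316 -3.627
v 1.267 1.184 -2.708
v 1.053 -1.364 -2.012
v 1.477 0.136 -1.093
v 1.815 -0.823 -3.248
v 2.24 0.678 -2.33
v 2.209 0.855 -0.043
v 2.828 1.197 -0.099
v 2.151 1.245 1.703
v 2.597 1.438 -0.161
v 2.276 1.545 -0.195
v 1.94 1.494 -0.195
v 1.666 1.297 -0.16
v 1.516 0.998 -0.098
v 1.525 0.666 -0.024
v 1.69 0.378 0.046
v 1.975 0.199 0.096
v 2.313 0.17 0.114
v 2.627 0.298 0.095
v 2.846 0.554 0.045
v 2.918 0.878 -0.025
v -4.108 -0.777 0.372
v -3.486 -0.685 -0.106
v -3.252 -1.803 1.288
v -3.458 -0.347 0.245
v -3.678 -0.174 0.645
v -4.063 -0.231 0.941
v -4.465 -0.497 1.019
v -4.73 -0.87 0.85
v -4.759 -1.208 0.499
v -4.539 -1.381 0.099
v -4.154 -1.324 -0.197
v -3.752 -1.058 -0.275
f 2 1 4
f 2 4 3
f 4 1 5
f 4 5 3
f 5 1 6
f 5 6 3
f 6 1 7
f 6 7 3
f 7 1 8
f 7 8 3
f 8 1 9
f 8 9 3
f 9 1 10
f 9 10 3
f 10 1 11
f 10 11 3
f 11 1 12
f 11 12 3
f 12 1 13
f 12 13 3
f 13 1 14
f 13 14 3
f 14 1 2
f 14 2 3
f 16 15 19
f 16 19 17
f 17 19 20
f 17 20 18
f 19 15 21
f 19 21 20
f 20 21 22
f 20 22 18
f 21 15 23
f 21 23 22
f 22 23 24
f 22 24 18
f 23 15 25
f 23 25 24
f 24 25 26
f 24 26 18
f 25 15 27
f 25 27 26
f 26 27 28
f 26 28 18
f 27 15 29
f 27 29 28
f 28 29 30
f 28 30 18
f 29 15 31
f 29 31 30
f 30 31 32
f 30 32 18
f 31 15 33
f 31 33 32
f 32 33 34
f 32 34 18
f 33 15 35
f 33 35 34
f 34 35 36
f 34 36 18
f 35 15 37
f 35 37 36
f 36 37 38
f 36 38 18
f 37 15 39
f 37 39 38
f 38 39 40
f 38 40 18
f 39 15 41
f 39 41 40
f 40 41 42
f 40 42 18
f 41 15 43
f 41 43 42
f 42 43 44
f 42 44 18
f 43 15 45
f 43 45 44
f 44 45 46
f 44 46 18
f 45 15 16
f 45 16 46
f 46 16 17
f 46 17 18
f 48 50 47
f 51 48 47
f 47 50 49
f 49 51 47
f 48 54 50
f 52 48 51
f 52 54 48
f 50 54 49
f 53 51 49
f 49 54 53
f 53 52 51
f 54 52 53
f 56 55 58
f 56 58 57
f 58 55 59
f 58 59 57
f 59 55 60
f 59 60 57
f 60 55 61
f 60 61 57
f 61 55 62
f 61 62 57
f 62 55 63
f 62 63 57
f 63 55 64
f 63 64 57
f 64 55 65
f 64 65 57
f 65 55 66
f 65 66 57
f 66 55 67
f 66 67 57
f 67 55 68
f 67 68 57
f 68 55 69
f 68 69 57
f 69 55 56
f 69 56 57
f 71 70 73
f 71 73 72
f 73 70 74
f 73 74 72
f 74 70 75
f 74 75 72
f 75 70 76
f 75 76 72
f 76 70 77
f 76 77 72
f 77 70 78
f 77 78 72
f 78 70 79
f 78 79 72
f 79 70 80
f 79 80 72
f 80 70 81
f 80 81 72
f 81 70 71
f 81 71 72



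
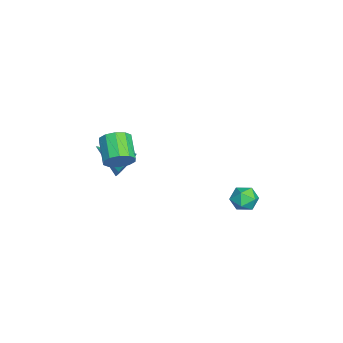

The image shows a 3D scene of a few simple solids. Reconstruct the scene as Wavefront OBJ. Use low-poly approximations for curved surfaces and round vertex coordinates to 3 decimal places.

v 4.192 -3.004 1.031
v 4.596 -2.96 1.72
v 3.332 -3.233 2.479
v 2.928 -3.276 1.789
v 4.433 -2.507 1.61
v 3.168 -2.779 2.368
v 4.177 -2.243 1.278
v 2.912 -2.516 2.037
v 3.927 -2.27 0.852
v 2.663 -2.543 1.611
v 3.779 -2.577 0.495
v 2.514 -2.85 1.253
v 3.788 -3.047 0.341
v 2.524 -3.32 1.1
v 3.952 -3.501 0.452
v 2.687 -3.773 1.21
v 4.208 -3.764 0.783
v 2.943 -4.037 1.542
v 4.457 -3.737 1.209
v 3.193 -4.01 1.968
v 4.606 -3.43 1.567
v 3.341 -3.703 2.325
v 0.658 -2.927 -1.813
v 1.231 -2.836 -1.205
v -0.018 -4.453 -0.947
v 0.942 -2.636 -1.078
v 0.597 -2.493 -1.097
v 0.264 -2.437 -1.257
v 0.009 -2.477 -1.527
v -0.117 -2.607 -1.854
v -0.09 -2.8 -2.173
v 0.086 -3.019 -2.421
v 0.375 -3.219 -2.548
v 0.72 -3.361 -2.53
v 1.053 -3.418 -2.369
v 1.307 -3.377 -2.099
v 1.434 -3.248 -1.772
v 1.406 -3.054 -1.453
v 1.134 3.036 -3.248
v 1.615 3.256 -2.649
v 2.145 2.524 -3.871
v 2.626 2.744 -3.272
v 2.086 2.165 -3.16
v 1.461 2.482 -2.774
v 2.299 3.298 -3.746
v 1.674 3.615 -3.36
v 2.335 3.418 -2.956
v 2.203 2.718 -2.594
v 1.557 3.062 -3.926
v 1.425 2.362 -3.564
f 2 1 5
f 2 5 3
f 3 5 6
f 3 6 4
f 5 1 7
f 5 7 6
f 6 7 8
f 6 8 4
f 7 1 9
f 7 9 8
f 8 9 10
f 8 10 4
f 9 1 11
f 9 11 10
f 10 11 12
f 10 12 4
f 11 1 13
f 11 13 12
f 12 13 14
f 12 14 4
f 13 1 15
f 13 15 14
f 14 15 16
f 14 16 4
f 15 1 17
f 15 17 16
f 16 17 18
f 16 18 4
f 17 1 19
f 17 19 18
f 18 19 20
f 18 20 4
f 19 1 21
f 19 21 20
f 20 21 22
f 20 22 4
f 21 1 2
f 21 2 22
f 22 2 3
f 22 3 4
f 24 23 26
f 24 26 25
f 26 23 27
f 26 27 25
f 27 23 28
f 27 28 25
f 28 23 29
f 28 29 25
f 29 23 30
f 29 30 25
f 30 23 31
f 30 31 25
f 31 23 32
f 31 32 25
f 32 23 33
f 32 33 25
f 33 23 34
f 33 34 25
f 34 23 35
f 34 35 25
f 35 23 36
f 35 36 25
f 36 23 37
f 36 37 25
f 37 23 38
f 37 38 25
f 38 23 24
f 38 24 25
f 39 50 44
f 39 44 40
f 39 40 46
f 39 46 49
f 39 49 50
f 40 44 48
f 44 50 43
f 50 49 41
f 49 46 45
f 46 40 47
f 42 48 43
f 42 43 41
f 42 41 45
f 42 45 47
f 42 47 48
f 43 48 44
f 41 43 50
f 45 41 49
f 47 45 46
f 48 47 40



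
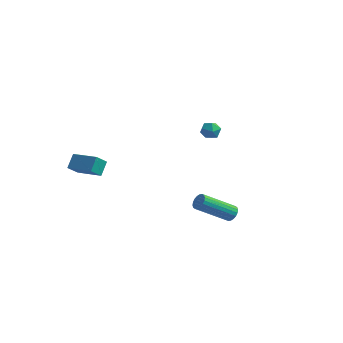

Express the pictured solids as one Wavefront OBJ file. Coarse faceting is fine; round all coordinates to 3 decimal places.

v 4.31 -1.686 -2.591
v 4.519 -1.484 -2.172
v 3.178 -2.672 -0.93
v 2.97 -2.874 -1.349
v 4.349 -1.34 -2.218
v 3.009 -2.528 -0.976
v 4.172 -1.265 -2.338
v 2.831 -2.453 -1.096
v 4.022 -1.274 -2.508
v 2.681 -2.462 -1.266
v 3.929 -1.364 -2.695
v 2.588 -2.552 -1.453
v 3.912 -1.518 -2.861
v 2.571 -2.706 -1.618
v 3.973 -1.705 -2.973
v 2.632 -2.893 -1.731
v 4.102 -1.888 -3.01
v 2.761 -3.076 -1.768
v 4.271 -2.032 -2.964
v 2.931 -3.22 -1.722
v 4.449 -2.107 -2.844
v 3.108 -3.295 -1.602
v 4.599 -2.098 -2.674
v 3.258 -3.286 -1.432
v 4.692 -2.008 -2.487
v 3.351 -3.196 -1.245
v 4.709 -1.854 -2.322
v 3.368 -3.042 -1.079
v 4.648 -1.667 -2.209
v 3.307 -2.855 -0.967
v -4.213 -3.769 -0.275
v -4.237 -3.078 0.405
v -3.968 -3.122 -0.926
v -3.993 -2.43 -0.246
v -2.667 -4.03 0.046
v -2.692 -3.338 0.726
v -2.423 -3.382 -0.605
v -2.447 -2.691 0.075
v 0.657 4.197 0.186
v 1.164 3.794 0.113
v 0.036 3.506 -0.313
v 0.543 3.103 -0.386
v 0.292 3.208 0.206
v 0.676 3.634 0.515
v 0.524 3.666 -0.715
v 0.908 4.092 -0.406
v 1.082 3.465 -0.444
v 0.938 3.182 0.126
v 0.262 4.118 -0.326
v 0.118 3.835 0.244
f 2 1 5
f 2 5 3
f 3 5 6
f 3 6 4
f 5 1 7
f 5 7 6
f 6 7 8
f 6 8 4
f 7 1 9
f 7 9 8
f 8 9 10
f 8 10 4
f 9 1 11
f 9 11 10
f 10 11 12
f 10 12 4
f 11 1 13
f 11 13 12
f 12 13 14
f 12 14 4
f 13 1 15
f 13 15 14
f 14 15 16
f 14 16 4
f 15 1 17
f 15 17 16
f 16 17 18
f 16 18 4
f 17 1 19
f 17 19 18
f 18 19 20
f 18 20 4
f 19 1 21
f 19 21 20
f 20 21 22
f 20 22 4
f 21 1 23
f 21 23 22
f 22 23 24
f 22 24 4
f 23 1 25
f 23 25 24
f 24 25 26
f 24 26 4
f 25 1 27
f 25 27 26
f 26 27 28
f 26 28 4
f 27 1 29
f 27 29 28
f 28 29 30
f 28 30 4
f 29 1 2
f 29 2 30
f 30 2 3
f 30 3 4
f 32 34 31
f 35 32 31
f 31 34 33
f 33 35 31
f 32 38 34
f 36 32 35
f 36 38 32
f 34 38 33
f 37 35 33
f 33 38 37
f 37 36 35
f 38 36 37
f 39 50 44
f 39 44 40
f 39 40 46
f 39 46 49
f 39 49 50
f 40 44 48
f 44 50 43
f 50 49 41
f 49 46 45
f 46 40 47
f 42 48 43
f 42 43 41
f 42 41 45
f 42 45 47
f 42 47 48
f 43 48 44
f 41 43 50
f 45 41 49
f 47 45 46
f 48 47 40



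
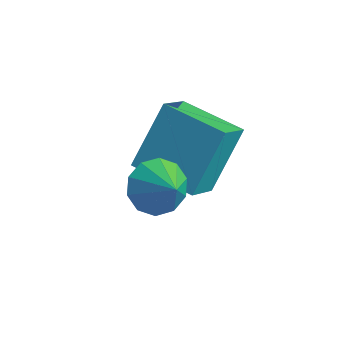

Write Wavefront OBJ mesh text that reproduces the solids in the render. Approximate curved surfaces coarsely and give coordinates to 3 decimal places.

v 0.646 -0.747 2.383
v 1.171 -0.764 1.767
v 1.474 -1.033 3.097
v 1.169 -0.3 1.955
v 0.967 -0.007 2.307
v 0.643 0.004 2.688
v 0.319 -0.272 2.953
v 0.121 -0.73 3
v 0.123 -1.193 2.811
v 0.325 -1.487 2.459
v 0.649 -1.497 2.078
v 0.973 -1.221 1.814
v -1.015 0.227 1.27
v -0.995 1.495 2.856
v -1.171 1.22 0.478
v -1.152 2.488 2.064
v 0.812 0.392 1.116
v 0.831 1.66 2.702
v 0.655 1.385 0.324
v 0.675 2.653 1.91
f 2 1 4
f 2 4 3
f 4 1 5
f 4 5 3
f 5 1 6
f 5 6 3
f 6 1 7
f 6 7 3
f 7 1 8
f 7 8 3
f 8 1 9
f 8 9 3
f 9 1 10
f 9 10 3
f 10 1 11
f 10 11 3
f 11 1 12
f 11 12 3
f 12 1 2
f 12 2 3
f 14 16 13
f 17 14 13
f 13 16 15
f 15 17 13
f 14 20 16
f 18 14 17
f 18 20 14
f 16 20 15
f 19 17 15
f 15 20 19
f 19 18 17
f 20 18 19



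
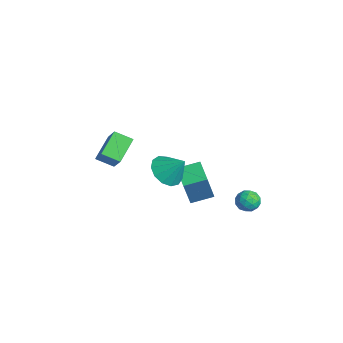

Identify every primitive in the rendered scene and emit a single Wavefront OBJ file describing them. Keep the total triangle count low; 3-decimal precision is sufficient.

v -0.598 4.048 -1.996
v 0.094 4.029 -1.777
v -0.734 2.931 -1.663
v -0.042 2.912 -1.444
v -0.526 3.314 -1.083
v -0.442 4.005 -1.289
v -0.198 2.955 -2.151
v -0.114 3.646 -2.357
v 0.341 3.354 -1.873
v 0.138 3.575 -1.213
v -0.778 3.385 -2.227
v -0.981 3.606 -1.567
v -0.24 4.137 -1.916
v -0.4 2.823 -1.524
v -0.684 3.06 -1.312
v -0.278 3.048 -1.183
v -0.555 4.122 -1.628
v -0.148 4.111 -1.5
v -0.513 3.691 -1.092
v -0.492 2.849 -1.94
v -0.085 2.838 -1.812
v -0.362 3.912 -2.257
v 0.044 3.9 -2.128
v -0.127 3.269 -2.348
v 0.312 3.728 -1.844
v 0.231 3.072 -1.648
v 0.14 3.097 -2.064
v 0.189 3.503 -2.185
v 0.193 3.859 -1.456
v 0.112 3.202 -1.26
v -0.172 3.438 -1.047
v -0.122 3.844 -1.168
v 0.338 3.462 -1.512
v -0.752 3.758 -2.18
v -0.833 3.101 -1.984
v -0.518 3.116 -2.272
v -0.468 3.522 -2.393
v -0.871 3.888 -1.792
v -0.952 3.232 -1.596
v -0.829 3.457 -1.255
v -0.78 3.863 -1.376
v -0.978 3.498 -1.928
v -2.813 0.816 -1.592
v -2.316 0.227 0.329
v -2.615 2.067 -1.259
v -2.118 1.478 0.662
v -1.442 0.702 -1.982
v -0.945 0.113 -0.061
v -1.244 1.953 -1.649
v -0.747 1.364 0.272
v -1.392 -4.47 2.961
v -2.254 -3.486 3.81
v -0.892 -3.64 2.507
v -1.754 -2.656 3.356
v -0.226 -4.504 4.184
v -1.088 -3.52 5.033
v 0.274 -3.674 3.73
v -0.588 -2.69 4.579
v -1.334 -0.653 1.054
v -0.796 -1.517 1.27
v -0.606 0.073 2.146
v -0.485 -1.224 0.868
v -0.443 -0.751 0.526
v -0.684 -0.246 0.351
v -1.132 0.129 0.399
v -1.643 0.257 0.655
v -2.056 0.095 1.038
v -2.24 -0.304 1.426
v -2.136 -0.814 1.695
v -1.778 -1.273 1.761
v -1.278 -1.535 1.603
f 1 38 17
f 38 12 41
f 17 41 6
f 38 41 17
f 1 17 13
f 17 6 18
f 13 18 2
f 17 18 13
f 1 13 22
f 13 2 23
f 22 23 8
f 13 23 22
f 1 22 34
f 22 8 37
f 34 37 11
f 22 37 34
f 1 34 38
f 34 11 42
f 38 42 12
f 34 42 38
f 2 18 29
f 18 6 32
f 29 32 10
f 18 32 29
f 6 41 19
f 41 12 40
f 19 40 5
f 41 40 19
f 12 42 39
f 42 11 35
f 39 35 3
f 42 35 39
f 11 37 36
f 37 8 24
f 36 24 7
f 37 24 36
f 8 23 28
f 23 2 25
f 28 25 9
f 23 25 28
f 4 30 16
f 30 10 31
f 16 31 5
f 30 31 16
f 4 16 14
f 16 5 15
f 14 15 3
f 16 15 14
f 4 14 21
f 14 3 20
f 21 20 7
f 14 20 21
f 4 21 26
f 21 7 27
f 26 27 9
f 21 27 26
f 4 26 30
f 26 9 33
f 30 33 10
f 26 33 30
f 5 31 19
f 31 10 32
f 19 32 6
f 31 32 19
f 3 15 39
f 15 5 40
f 39 40 12
f 15 40 39
f 7 20 36
f 20 3 35
f 36 35 11
f 20 35 36
f 9 27 28
f 27 7 24
f 28 24 8
f 27 24 28
f 10 33 29
f 33 9 25
f 29 25 2
f 33 25 29
f 44 46 43
f 47 44 43
f 43 46 45
f 45 47 43
f 44 50 46
f 48 44 47
f 48 50 44
f 46 50 45
f 49 47 45
f 45 50 49
f 49 48 47
f 50 48 49
f 52 54 51
f 55 52 51
f 51 54 53
f 53 55 51
f 52 58 54
f 56 52 55
f 56 58 52
f 54 58 53
f 57 55 53
f 53 58 57
f 57 56 55
f 58 56 57
f 60 59 62
f 60 62 61
f 62 59 63
f 62 63 61
f 63 59 64
f 63 64 61
f 64 59 65
f 64 65 61
f 65 59 66
f 65 66 61
f 66 59 67
f 66 67 61
f 67 59 68
f 67 68 61
f 68 59 69
f 68 69 61
f 69 59 70
f 69 70 61
f 70 59 71
f 70 71 61
f 71 59 60
f 71 60 61



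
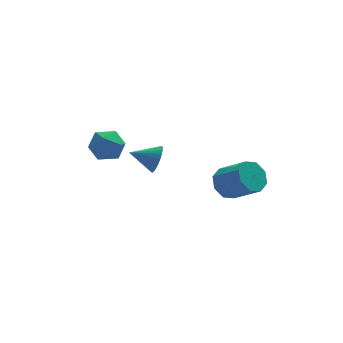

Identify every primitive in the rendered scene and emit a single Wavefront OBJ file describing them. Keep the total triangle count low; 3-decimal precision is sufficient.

v -2.268 1.533 1.333
v -1.623 0.894 1.155
v -3.317 0.466 1.365
v -2.672 -0.173 1.187
v -2.68 0.26 2.004
v -2.032 0.92 1.984
v -2.908 0.44 0.536
v -2.26 1.1 0.516
v -2.019 0.218 0.662
v -1.878 0.107 1.57
v -3.062 1.253 0.95
v -2.921 1.142 1.858
v -0.351 -0.022 0.58
v -0.076 0.387 1.158
v -1.549 0.162 1.02
v -0.118 0.598 0.954
v -0.196 0.713 0.692
v -0.298 0.717 0.413
v -0.407 0.608 0.16
v -0.508 0.403 -0.029
v -0.585 0.134 -0.125
v -0.626 -0.16 -0.114
v -0.626 -0.432 0.002
v -0.583 -0.642 0.207
v -0.505 -0.758 0.469
v -0.403 -0.762 0.748
v -0.294 -0.653 1.001
v -0.193 -0.448 1.19
v -0.116 -0.179 1.286
v -0.075 0.115 1.275
v 2.361 -2.228 0.171
v 2.994 -2.154 -0.391
v 3.953 -3.077 0.568
v 3.319 -3.152 1.129
v 3.002 -1.682 0.056
v 3.96 -2.605 1.015
v 2.633 -1.53 0.571
v 3.592 -2.453 1.529
v 2.106 -1.787 0.851
v 3.064 -2.71 1.809
v 1.727 -2.303 0.732
v 2.686 -3.226 1.691
v 1.72 -2.775 0.285
v 2.678 -3.698 1.244
v 2.088 -2.927 -0.229
v 3.047 -3.85 0.729
v 2.616 -2.67 -0.509
v 3.574 -3.593 0.449
f 1 12 6
f 1 6 2
f 1 2 8
f 1 8 11
f 1 11 12
f 2 6 10
f 6 12 5
f 12 11 3
f 11 8 7
f 8 2 9
f 4 10 5
f 4 5 3
f 4 3 7
f 4 7 9
f 4 9 10
f 5 10 6
f 3 5 12
f 7 3 11
f 9 7 8
f 10 9 2
f 14 13 16
f 14 16 15
f 16 13 17
f 16 17 15
f 17 13 18
f 17 18 15
f 18 13 19
f 18 19 15
f 19 13 20
f 19 20 15
f 20 13 21
f 20 21 15
f 21 13 22
f 21 22 15
f 22 13 23
f 22 23 15
f 23 13 24
f 23 24 15
f 24 13 25
f 24 25 15
f 25 13 26
f 25 26 15
f 26 13 27
f 26 27 15
f 27 13 28
f 27 28 15
f 28 13 29
f 28 29 15
f 29 13 30
f 29 30 15
f 30 13 14
f 30 14 15
f 32 31 35
f 32 35 33
f 33 35 36
f 33 36 34
f 35 31 37
f 35 37 36
f 36 37 38
f 36 38 34
f 37 31 39
f 37 39 38
f 38 39 40
f 38 40 34
f 39 31 41
f 39 41 40
f 40 41 42
f 40 42 34
f 41 31 43
f 41 43 42
f 42 43 44
f 42 44 34
f 43 31 45
f 43 45 44
f 44 45 46
f 44 46 34
f 45 31 47
f 45 47 46
f 46 47 48
f 46 48 34
f 47 31 32
f 47 32 48
f 48 32 33
f 48 33 34



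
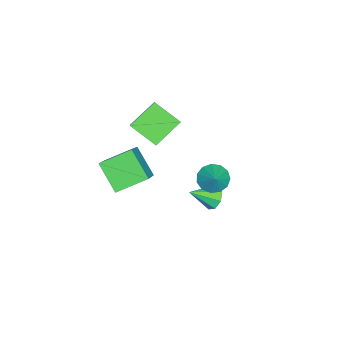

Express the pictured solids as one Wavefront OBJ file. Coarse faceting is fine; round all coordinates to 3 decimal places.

v -0.726 0.13 -2.647
v -0.209 0.022 -3.261
v 0.026 -1.01 -1.813
v -0.011 0.448 -2.856
v -0.232 0.688 -2.329
v -0.743 0.601 -1.988
v -1.243 0.238 -2.033
v -1.441 -0.188 -2.438
v -1.219 -0.428 -2.965
v -0.709 -0.341 -3.306
v -4.04 -2.84 0.176
v -4.393 -4.436 1.123
v -2.615 -2.334 1.559
v -2.968 -3.931 2.507
v -2.652 -3.789 -0.907
v -3.005 -5.386 0.041
v -1.227 -3.284 0.477
v -1.58 -4.88 1.424
v 1.995 -5.02 1.662
v 3.645 -4.735 3.042
v 1.092 -3.538 2.437
v 2.743 -3.253 3.816
v 2.857 -3.827 0.384
v 4.508 -3.542 1.763
v 1.955 -2.345 1.158
v 3.605 -2.06 2.538
v 2.654 1.1 2.64
v 3.1 0.363 2.518
v 3.486 1.46 3.5
v 3.284 0.69 2.202
v 3.269 1.147 2.026
v 3.058 1.589 2.044
v 2.719 1.876 2.252
v 2.359 1.916 2.583
v 2.093 1.698 2.932
v 2.005 1.289 3.188
v 2.123 0.821 3.27
v 2.41 0.441 3.152
v 2.774 0.27 2.872
f 2 1 4
f 2 4 3
f 4 1 5
f 4 5 3
f 5 1 6
f 5 6 3
f 6 1 7
f 6 7 3
f 7 1 8
f 7 8 3
f 8 1 9
f 8 9 3
f 9 1 10
f 9 10 3
f 10 1 2
f 10 2 3
f 12 14 11
f 15 12 11
f 11 14 13
f 13 15 11
f 12 18 14
f 16 12 15
f 16 18 12
f 14 18 13
f 17 15 13
f 13 18 17
f 17 16 15
f 18 16 17
f 20 22 19
f 23 20 19
f 19 22 21
f 21 23 19
f 20 26 22
f 24 20 23
f 24 26 20
f 22 26 21
f 25 23 21
f 21 26 25
f 25 24 23
f 26 24 25
f 28 27 30
f 28 30 29
f 30 27 31
f 30 31 29
f 31 27 32
f 31 32 29
f 32 27 33
f 32 33 29
f 33 27 34
f 33 34 29
f 34 27 35
f 34 35 29
f 35 27 36
f 35 36 29
f 36 27 37
f 36 37 29
f 37 27 38
f 37 38 29
f 38 27 39
f 38 39 29
f 39 27 28
f 39 28 29



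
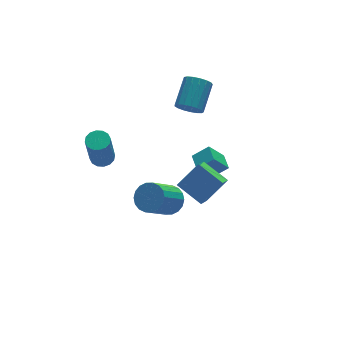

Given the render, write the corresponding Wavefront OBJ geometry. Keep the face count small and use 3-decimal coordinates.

v -1.182 2.16 0.345
v -0.752 2.525 0.518
v -1.148 2.084 2.428
v -1.578 1.72 2.255
v -1.003 2.699 0.506
v -1.399 2.258 2.416
v -1.302 2.728 0.451
v -1.697 2.288 2.361
v -1.568 2.605 0.367
v -1.964 2.165 2.278
v -1.732 2.363 0.278
v -2.128 1.923 2.188
v -1.748 2.067 0.206
v -2.144 1.627 2.116
v -1.612 1.796 0.172
v -2.008 1.355 2.082
v -1.361 1.622 0.184
v -1.757 1.181 2.094
v -1.063 1.592 0.239
v -1.458 1.152 2.149
v -0.796 1.715 0.322
v -1.192 1.275 2.233
v -0.632 1.957 0.412
v -1.028 1.517 2.322
v -0.616 2.253 0.484
v -1.012 1.813 2.394
v 2.365 -0.45 0.204
v 3.125 -0.682 0.795
v 2.558 0.395 0.289
v 3.317 0.162 0.88
v 3.123 -0.522 -0.8
v 3.882 -0.755 -0.209
v 3.315 0.322 -0.715
v 4.075 0.09 -0.124
v 3.027 1.618 2.617
v 3.252 1.896 2.016
v 4.239 2.88 2.841
v 4.013 2.602 3.443
v 2.991 2.087 2.1
v 3.977 3.072 2.925
v 2.737 2.172 2.302
v 3.724 3.156 3.127
v 2.55 2.129 2.577
v 3.537 3.114 3.402
v 2.472 1.969 2.861
v 3.459 2.954 3.686
v 2.521 1.729 3.089
v 3.508 2.714 3.914
v 2.686 1.463 3.209
v 3.673 2.448 4.034
v 2.929 1.233 3.194
v 3.916 2.217 4.019
v 3.194 1.09 3.046
v 4.181 2.075 3.871
v 3.421 1.069 2.801
v 4.408 2.054 3.626
v 3.557 1.173 2.513
v 4.544 2.158 3.338
v 3.572 1.379 2.249
v 4.559 2.364 3.074
v 3.462 1.64 2.07
v 4.449 2.625 2.895
v 0.829 -0.669 -1.313
v 1.345 -1.194 -1.027
v 0.087 -1.696 0.32
v -0.429 -1.171 0.033
v 1.422 -0.902 -0.846
v 0.164 -1.404 0.5
v 1.381 -0.564 -0.758
v 0.123 -1.067 0.588
v 1.231 -0.247 -0.78
v -0.027 -0.749 0.566
v 1.002 -0.013 -0.907
v -0.256 -0.516 0.439
v 0.738 0.09 -1.115
v -0.52 -0.412 0.231
v 0.492 0.044 -1.362
v -0.766 -0.458 -0.016
v 0.313 -0.144 -1.6
v -0.945 -0.646 -0.253
v 0.236 -0.436 -1.78
v -1.022 -0.938 -0.434
v 0.277 -0.773 -1.868
v -0.981 -1.276 -0.522
v 0.427 -1.091 -1.846
v -0.831 -1.593 -0.5
v 0.656 -1.324 -1.719
v -0.602 -1.827 -0.373
v 0.92 -1.428 -1.511
v -0.338 -1.93 -0.165
v 1.166 -1.382 -1.264
v -0.092 -1.884 0.082
v 0.485 -4.448 2.344
v -0.1 -3.289 2.919
v 1.236 -3.561 1.319
v 0.651 -2.402 1.893
v 1.589 -4.338 3.247
v 1.004 -3.179 3.821
v 2.34 -3.451 2.221
v 1.755 -2.292 2.796
f 2 1 5
f 2 5 3
f 3 5 6
f 3 6 4
f 5 1 7
f 5 7 6
f 6 7 8
f 6 8 4
f 7 1 9
f 7 9 8
f 8 9 10
f 8 10 4
f 9 1 11
f 9 11 10
f 10 11 12
f 10 12 4
f 11 1 13
f 11 13 12
f 12 13 14
f 12 14 4
f 13 1 15
f 13 15 14
f 14 15 16
f 14 16 4
f 15 1 17
f 15 17 16
f 16 17 18
f 16 18 4
f 17 1 19
f 17 19 18
f 18 19 20
f 18 20 4
f 19 1 21
f 19 21 20
f 20 21 22
f 20 22 4
f 21 1 23
f 21 23 22
f 22 23 24
f 22 24 4
f 23 1 25
f 23 25 24
f 24 25 26
f 24 26 4
f 25 1 2
f 25 2 26
f 26 2 3
f 26 3 4
f 28 30 27
f 31 28 27
f 27 30 29
f 29 31 27
f 28 34 30
f 32 28 31
f 32 34 28
f 30 34 29
f 33 31 29
f 29 34 33
f 33 32 31
f 34 32 33
f 36 35 39
f 36 39 37
f 37 39 40
f 37 40 38
f 39 35 41
f 39 41 40
f 40 41 42
f 40 42 38
f 41 35 43
f 41 43 42
f 42 43 44
f 42 44 38
f 43 35 45
f 43 45 44
f 44 45 46
f 44 46 38
f 45 35 47
f 45 47 46
f 46 47 48
f 46 48 38
f 47 35 49
f 47 49 48
f 48 49 50
f 48 50 38
f 49 35 51
f 49 51 50
f 50 51 52
f 50 52 38
f 51 35 53
f 51 53 52
f 52 53 54
f 52 54 38
f 53 35 55
f 53 55 54
f 54 55 56
f 54 56 38
f 55 35 57
f 55 57 56
f 56 57 58
f 56 58 38
f 57 35 59
f 57 59 58
f 58 59 60
f 58 60 38
f 59 35 61
f 59 61 60
f 60 61 62
f 60 62 38
f 61 35 36
f 61 36 62
f 62 36 37
f 62 37 38
f 64 63 67
f 64 67 65
f 65 67 68
f 65 68 66
f 67 63 69
f 67 69 68
f 68 69 70
f 68 70 66
f 69 63 71
f 69 71 70
f 70 71 72
f 70 72 66
f 71 63 73
f 71 73 72
f 72 73 74
f 72 74 66
f 73 63 75
f 73 75 74
f 74 75 76
f 74 76 66
f 75 63 77
f 75 77 76
f 76 77 78
f 76 78 66
f 77 63 79
f 77 79 78
f 78 79 80
f 78 80 66
f 79 63 81
f 79 81 80
f 80 81 82
f 80 82 66
f 81 63 83
f 81 83 82
f 82 83 84
f 82 84 66
f 83 63 85
f 83 85 84
f 84 85 86
f 84 86 66
f 85 63 87
f 85 87 86
f 86 87 88
f 86 88 66
f 87 63 89
f 87 89 88
f 88 89 90
f 88 90 66
f 89 63 91
f 89 91 90
f 90 91 92
f 90 92 66
f 91 63 64
f 91 64 92
f 92 64 65
f 92 65 66
f 94 96 93
f 97 94 93
f 93 96 95
f 95 97 93
f 94 100 96
f 98 94 97
f 98 100 94
f 96 100 95
f 99 97 95
f 95 100 99
f 99 98 97
f 100 98 99



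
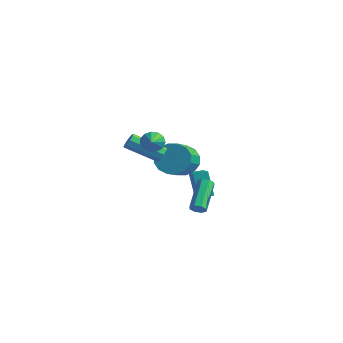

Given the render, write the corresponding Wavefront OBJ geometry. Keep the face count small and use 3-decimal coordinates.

v -0.049 -3.307 3.229
v 0.463 -3.019 2.887
v 1.349 -4.673 4.171
v 0.43 -2.825 3.215
v 0.245 -2.785 3.549
v -0.033 -2.91 3.78
v -0.317 -3.162 3.836
v -0.515 -3.459 3.7
v -0.566 -3.709 3.414
v -0.453 -3.831 3.069
v -0.211 -3.787 2.774
v 0.082 -3.591 2.624
v 0.333 -3.304 2.666
v -1.715 0.35 -0.036
v -0.81 0.484 -0.608
v -0.039 -0.916 0.283
v -0.945 -1.05 0.856
v -0.745 0.807 -0.157
v 0.026 -0.593 0.734
v -0.94 1.008 0.327
v -0.169 -0.392 1.218
v -1.342 1.032 0.714
v -0.572 -0.368 1.605
v -1.845 0.874 0.9
v -1.074 -0.526 1.791
v -2.313 0.575 0.835
v -1.542 -0.825 1.726
v -2.621 0.216 0.537
v -1.85 -1.184 1.428
v -2.686 -0.107 0.086
v -1.915 -1.507 0.977
v -2.491 -0.308 -0.398
v -1.72 -1.708 0.493
v -2.088 -0.332 -0.785
v -1.318 -1.732 0.106
v -1.586 -0.174 -0.971
v -0.815 -1.574 -0.08
v -1.118 0.125 -0.906
v -0.347 -1.275 -0.015
v -1.227 -1.558 1.207
v -0.815 -1.8 1.458
v -2.161 -3.024 2.485
v -2.573 -2.782 2.233
v -0.929 -1.509 1.655
v -2.276 -2.733 2.682
v -1.183 -1.241 1.642
v -2.53 -2.465 2.668
v -1.457 -1.121 1.425
v -2.804 -2.346 2.452
v -1.624 -1.206 1.106
v -2.97 -2.43 2.133
v -1.604 -1.455 0.834
v -2.951 -2.68 1.861
v -1.408 -1.752 0.737
v -2.755 -2.977 1.763
v -1.127 -1.959 0.859
v -2.474 -3.183 1.886
v -0.893 -1.977 1.144
v -2.239 -3.202 2.171
v -0.301 0.269 -3.319
v 0.008 0.62 -3.521
v -0.95 2.142 -2.343
v -1.259 1.791 -2.141
v -0.32 0.574 -3.728
v -1.278 2.096 -2.55
v -0.637 0.348 -3.695
v -1.595 1.87 -2.516
v -0.757 0.077 -3.442
v -1.715 1.599 -2.263
v -0.61 -0.082 -3.117
v -1.568 1.44 -1.939
v -0.282 -0.036 -2.91
v -1.24 1.486 -1.732
v 0.035 0.19 -2.944
v -0.923 1.712 -1.765
v 0.155 0.461 -3.197
v -0.803 1.983 -2.018
v -2.745 2.708 -4.302
v -3.473 2.91 -2.691
v -4.079 3.623 -5.02
v -4.807 3.825 -3.408
v -2.293 3.455 -4.192
v -3.021 3.657 -2.58
v -3.627 4.37 -4.909
v -4.355 4.572 -3.298
f 2 1 4
f 2 4 3
f 4 1 5
f 4 5 3
f 5 1 6
f 5 6 3
f 6 1 7
f 6 7 3
f 7 1 8
f 7 8 3
f 8 1 9
f 8 9 3
f 9 1 10
f 9 10 3
f 10 1 11
f 10 11 3
f 11 1 12
f 11 12 3
f 12 1 13
f 12 13 3
f 13 1 2
f 13 2 3
f 15 14 18
f 15 18 16
f 16 18 19
f 16 19 17
f 18 14 20
f 18 20 19
f 19 20 21
f 19 21 17
f 20 14 22
f 20 22 21
f 21 22 23
f 21 23 17
f 22 14 24
f 22 24 23
f 23 24 25
f 23 25 17
f 24 14 26
f 24 26 25
f 25 26 27
f 25 27 17
f 26 14 28
f 26 28 27
f 27 28 29
f 27 29 17
f 28 14 30
f 28 30 29
f 29 30 31
f 29 31 17
f 30 14 32
f 30 32 31
f 31 32 33
f 31 33 17
f 32 14 34
f 32 34 33
f 33 34 35
f 33 35 17
f 34 14 36
f 34 36 35
f 35 36 37
f 35 37 17
f 36 14 38
f 36 38 37
f 37 38 39
f 37 39 17
f 38 14 15
f 38 15 39
f 39 15 16
f 39 16 17
f 41 40 44
f 41 44 42
f 42 44 45
f 42 45 43
f 44 40 46
f 44 46 45
f 45 46 47
f 45 47 43
f 46 40 48
f 46 48 47
f 47 48 49
f 47 49 43
f 48 40 50
f 48 50 49
f 49 50 51
f 49 51 43
f 50 40 52
f 50 52 51
f 51 52 53
f 51 53 43
f 52 40 54
f 52 54 53
f 53 54 55
f 53 55 43
f 54 40 56
f 54 56 55
f 55 56 57
f 55 57 43
f 56 40 58
f 56 58 57
f 57 58 59
f 57 59 43
f 58 40 41
f 58 41 59
f 59 41 42
f 59 42 43
f 61 60 64
f 61 64 62
f 62 64 65
f 62 65 63
f 64 60 66
f 64 66 65
f 65 66 67
f 65 67 63
f 66 60 68
f 66 68 67
f 67 68 69
f 67 69 63
f 68 60 70
f 68 70 69
f 69 70 71
f 69 71 63
f 70 60 72
f 70 72 71
f 71 72 73
f 71 73 63
f 72 60 74
f 72 74 73
f 73 74 75
f 73 75 63
f 74 60 76
f 74 76 75
f 75 76 77
f 75 77 63
f 76 60 61
f 76 61 77
f 77 61 62
f 77 62 63
f 79 81 78
f 82 79 78
f 78 81 80
f 80 82 78
f 79 85 81
f 83 79 82
f 83 85 79
f 81 85 80
f 84 82 80
f 80 85 84
f 84 83 82
f 85 83 84

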